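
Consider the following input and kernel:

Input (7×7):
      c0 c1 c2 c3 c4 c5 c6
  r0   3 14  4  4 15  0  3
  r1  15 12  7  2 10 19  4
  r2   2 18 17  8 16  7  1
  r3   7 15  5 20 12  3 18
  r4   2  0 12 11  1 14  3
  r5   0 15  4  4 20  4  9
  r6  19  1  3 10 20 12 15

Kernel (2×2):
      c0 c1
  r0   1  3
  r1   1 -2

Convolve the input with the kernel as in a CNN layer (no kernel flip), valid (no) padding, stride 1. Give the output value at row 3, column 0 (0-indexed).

The receptive field on the input at this output position is [7 15 / 2 0]. Elementwise product with the kernel and sum: 7·1 + 15·3 + 2·1 + 0·-2.

54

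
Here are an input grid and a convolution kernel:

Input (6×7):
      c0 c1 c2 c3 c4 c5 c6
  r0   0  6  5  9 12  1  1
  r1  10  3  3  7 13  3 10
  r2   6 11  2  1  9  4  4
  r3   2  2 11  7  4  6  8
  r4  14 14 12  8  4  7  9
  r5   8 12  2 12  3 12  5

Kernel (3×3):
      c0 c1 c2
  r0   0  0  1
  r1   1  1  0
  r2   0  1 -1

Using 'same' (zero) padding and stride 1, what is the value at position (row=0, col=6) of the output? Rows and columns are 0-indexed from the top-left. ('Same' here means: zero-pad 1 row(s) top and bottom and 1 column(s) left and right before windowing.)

The receptive field on the zero-padded input at this output position is [0 0 0 / 1 1 0 / 3 10 0]. Elementwise product with the kernel and sum: 0·1 + 1·1 + 1·1 + 10·1 + 0·-1.

12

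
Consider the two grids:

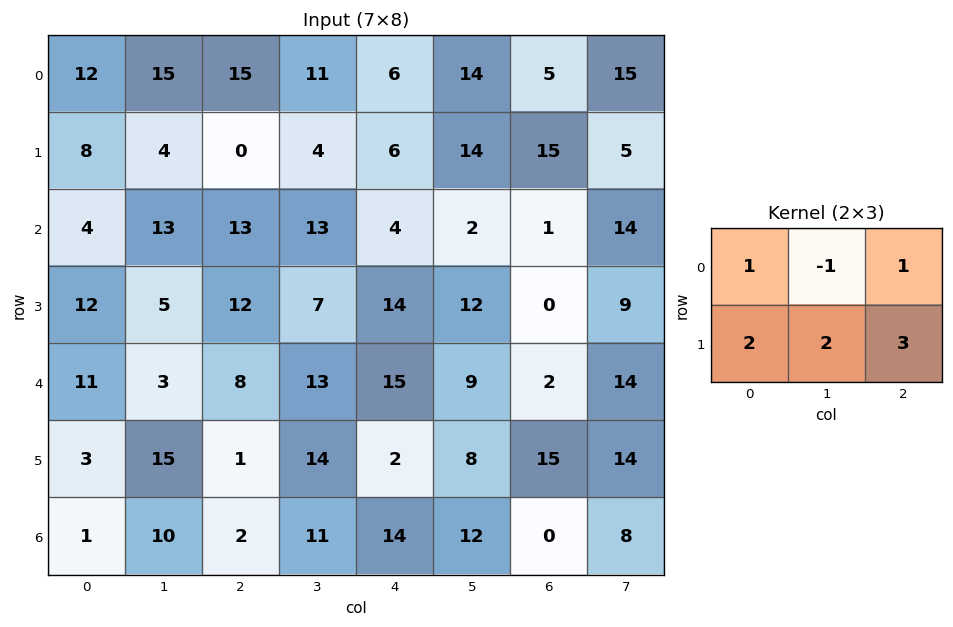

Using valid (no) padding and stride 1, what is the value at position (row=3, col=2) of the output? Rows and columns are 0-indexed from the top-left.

The receptive field on the input at this output position is [12 7 14 / 8 13 15]. Elementwise product with the kernel and sum: 12·1 + 7·-1 + 14·1 + 8·2 + 13·2 + 15·3.

106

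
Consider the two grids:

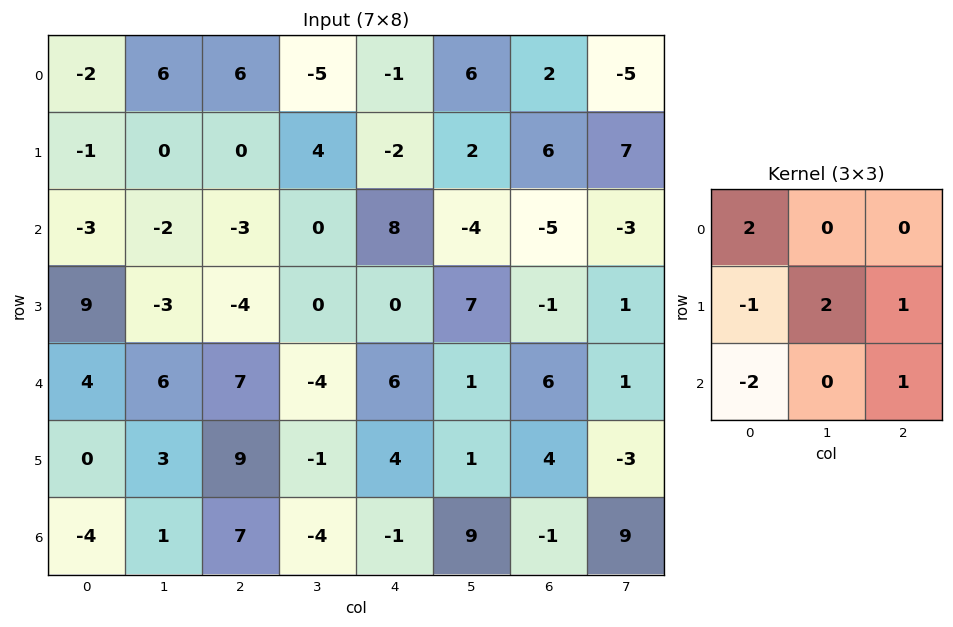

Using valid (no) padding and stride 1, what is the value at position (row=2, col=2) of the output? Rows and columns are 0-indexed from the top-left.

The receptive field on the input at this output position is [-3 0 8 / -4 0 0 / 7 -4 6]. Elementwise product with the kernel and sum: -3·2 + -4·-1 + 0·2 + 0·1 + 7·-2 + 6·1.

-10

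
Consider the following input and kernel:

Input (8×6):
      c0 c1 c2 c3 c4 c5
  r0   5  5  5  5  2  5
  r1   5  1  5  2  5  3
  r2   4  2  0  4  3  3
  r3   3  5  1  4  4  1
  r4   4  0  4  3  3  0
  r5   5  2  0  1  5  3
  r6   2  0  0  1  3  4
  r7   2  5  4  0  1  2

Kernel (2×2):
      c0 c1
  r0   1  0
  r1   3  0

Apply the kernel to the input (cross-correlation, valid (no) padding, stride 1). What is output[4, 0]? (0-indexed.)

19

The receptive field on the input at this output position is [4 0 / 5 2]. Elementwise product with the kernel and sum: 4·1 + 5·3.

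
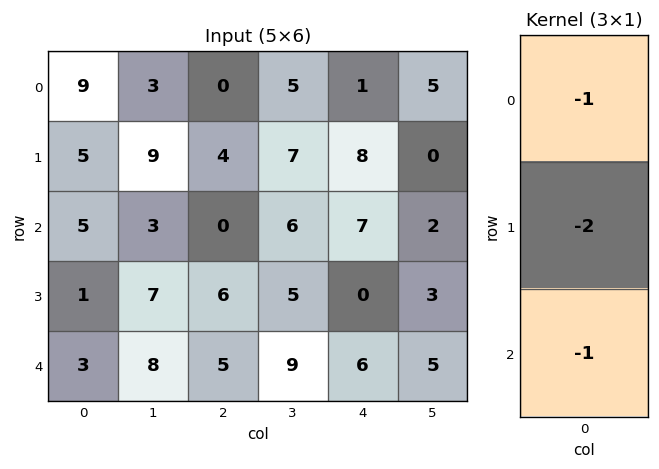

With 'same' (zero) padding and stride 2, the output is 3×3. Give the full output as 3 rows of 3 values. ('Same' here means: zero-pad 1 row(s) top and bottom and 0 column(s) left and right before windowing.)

Output[0,0]: The receptive field on the zero-padded input at this output position is [0 / 9 / 5]. Elementwise product with the kernel and sum: 0·-1 + 9·-2 + 5·-1.

-23 -4 -10
-16 -10 -22
-7 -16 -12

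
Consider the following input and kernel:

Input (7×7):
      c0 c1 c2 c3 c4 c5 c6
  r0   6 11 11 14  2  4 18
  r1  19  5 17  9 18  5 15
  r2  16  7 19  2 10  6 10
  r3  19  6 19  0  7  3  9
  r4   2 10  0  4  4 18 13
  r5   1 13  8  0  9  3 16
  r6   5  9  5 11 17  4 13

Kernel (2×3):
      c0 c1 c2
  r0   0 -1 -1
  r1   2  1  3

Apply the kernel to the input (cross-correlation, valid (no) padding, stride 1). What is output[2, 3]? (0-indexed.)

The receptive field on the input at this output position is [2 10 6 / 0 7 3]. Elementwise product with the kernel and sum: 10·-1 + 6·-1 + 0·2 + 7·1 + 3·3.

0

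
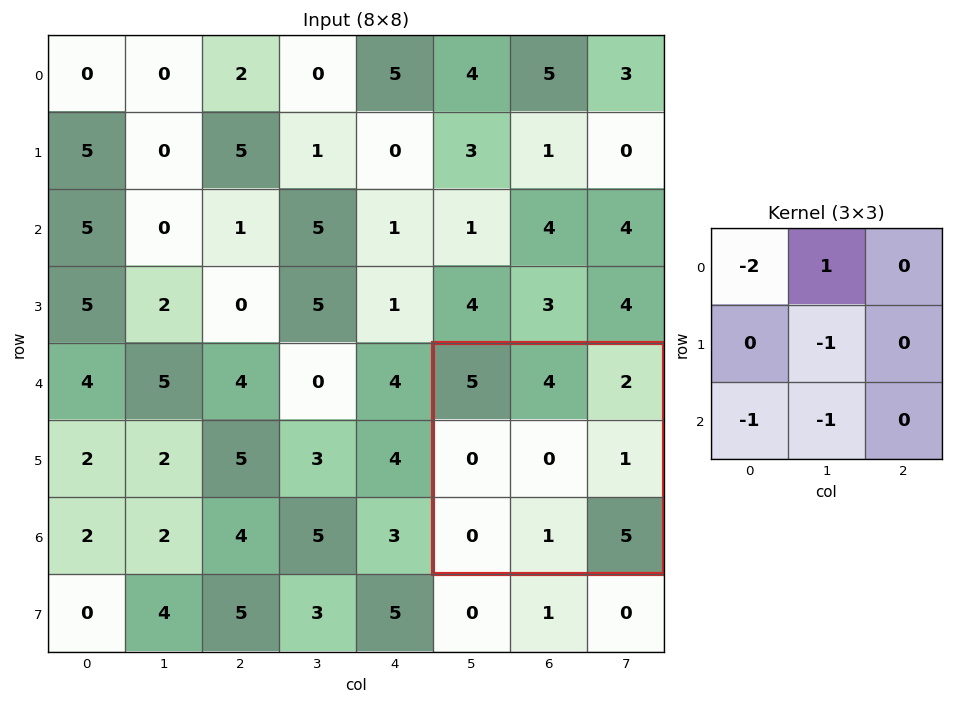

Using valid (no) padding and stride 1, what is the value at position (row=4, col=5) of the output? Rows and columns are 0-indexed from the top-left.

-7

The receptive field on the input at this output position is [5 4 2 / 0 0 1 / 0 1 5]. Elementwise product with the kernel and sum: 5·-2 + 4·1 + 0·-1 + 0·-1 + 1·-1.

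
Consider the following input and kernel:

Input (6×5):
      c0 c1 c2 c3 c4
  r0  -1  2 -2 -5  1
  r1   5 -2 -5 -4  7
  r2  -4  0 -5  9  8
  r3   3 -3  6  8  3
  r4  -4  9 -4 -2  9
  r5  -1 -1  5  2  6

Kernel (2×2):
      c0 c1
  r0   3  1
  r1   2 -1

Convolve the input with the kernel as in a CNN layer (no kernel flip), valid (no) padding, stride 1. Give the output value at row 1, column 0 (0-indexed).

The receptive field on the input at this output position is [5 -2 / -4 0]. Elementwise product with the kernel and sum: 5·3 + -2·1 + -4·2 + 0·-1.

5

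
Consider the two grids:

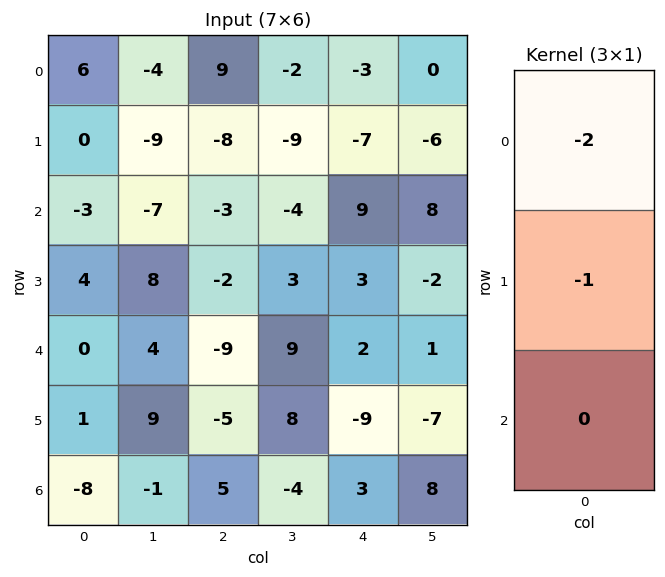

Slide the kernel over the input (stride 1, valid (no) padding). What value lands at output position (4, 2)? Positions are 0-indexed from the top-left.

23

The receptive field on the input at this output position is [-9 / -5 / 5]. Elementwise product with the kernel and sum: -9·-2 + -5·-1.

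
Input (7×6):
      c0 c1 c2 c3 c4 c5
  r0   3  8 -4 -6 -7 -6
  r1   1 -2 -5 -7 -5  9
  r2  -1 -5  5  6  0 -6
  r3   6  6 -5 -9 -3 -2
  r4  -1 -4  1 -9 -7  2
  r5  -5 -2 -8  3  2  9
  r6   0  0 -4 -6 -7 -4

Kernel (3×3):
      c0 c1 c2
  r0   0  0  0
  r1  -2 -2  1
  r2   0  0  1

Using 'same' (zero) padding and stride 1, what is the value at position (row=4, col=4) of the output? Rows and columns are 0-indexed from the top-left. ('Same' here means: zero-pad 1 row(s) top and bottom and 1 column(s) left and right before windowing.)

The receptive field on the zero-padded input at this output position is [-9 -3 -2 / -9 -7 2 / 3 2 9]. Elementwise product with the kernel and sum: -9·-2 + -7·-2 + 2·1 + 9·1.

43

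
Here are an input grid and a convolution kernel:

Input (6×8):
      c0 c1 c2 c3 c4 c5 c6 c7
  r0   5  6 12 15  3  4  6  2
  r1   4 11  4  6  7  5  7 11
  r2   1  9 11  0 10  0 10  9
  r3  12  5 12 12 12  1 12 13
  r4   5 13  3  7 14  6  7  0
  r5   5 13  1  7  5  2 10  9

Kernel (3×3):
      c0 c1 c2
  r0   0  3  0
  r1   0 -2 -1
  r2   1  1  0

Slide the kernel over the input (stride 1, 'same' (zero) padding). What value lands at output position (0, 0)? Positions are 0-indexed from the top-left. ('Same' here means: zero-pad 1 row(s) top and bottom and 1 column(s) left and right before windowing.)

-12

The receptive field on the zero-padded input at this output position is [0 0 0 / 0 5 6 / 0 4 11]. Elementwise product with the kernel and sum: 0·3 + 5·-2 + 6·-1 + 0·1 + 4·1.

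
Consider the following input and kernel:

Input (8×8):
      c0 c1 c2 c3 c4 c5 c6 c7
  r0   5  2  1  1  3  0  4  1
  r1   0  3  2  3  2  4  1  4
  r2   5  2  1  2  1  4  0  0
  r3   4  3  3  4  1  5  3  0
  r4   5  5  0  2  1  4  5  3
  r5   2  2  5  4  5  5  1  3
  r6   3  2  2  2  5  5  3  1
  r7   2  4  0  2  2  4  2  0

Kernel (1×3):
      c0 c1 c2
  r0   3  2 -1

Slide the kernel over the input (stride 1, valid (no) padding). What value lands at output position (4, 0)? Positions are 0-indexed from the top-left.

25

The receptive field on the input at this output position is [5 5 0]. Elementwise product with the kernel and sum: 5·3 + 5·2 + 0·-1.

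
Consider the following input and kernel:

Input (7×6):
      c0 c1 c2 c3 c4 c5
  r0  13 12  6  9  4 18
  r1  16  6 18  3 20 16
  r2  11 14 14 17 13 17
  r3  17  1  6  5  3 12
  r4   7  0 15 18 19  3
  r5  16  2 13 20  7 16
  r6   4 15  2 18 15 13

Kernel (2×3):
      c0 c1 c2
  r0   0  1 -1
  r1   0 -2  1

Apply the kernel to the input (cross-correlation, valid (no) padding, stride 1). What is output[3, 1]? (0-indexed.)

The receptive field on the input at this output position is [1 6 5 / 0 15 18]. Elementwise product with the kernel and sum: 6·1 + 5·-1 + 15·-2 + 18·1.

-11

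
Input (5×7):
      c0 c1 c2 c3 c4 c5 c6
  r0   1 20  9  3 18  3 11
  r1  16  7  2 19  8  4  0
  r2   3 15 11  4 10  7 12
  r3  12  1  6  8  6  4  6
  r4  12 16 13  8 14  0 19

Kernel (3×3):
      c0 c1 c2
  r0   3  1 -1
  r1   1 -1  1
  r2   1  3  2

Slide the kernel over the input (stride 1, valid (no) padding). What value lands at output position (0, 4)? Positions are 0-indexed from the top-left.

105

The receptive field on the input at this output position is [18 3 11 / 8 4 0 / 10 7 12]. Elementwise product with the kernel and sum: 18·3 + 3·1 + 11·-1 + 8·1 + 4·-1 + 0·1 + 10·1 + 7·3 + 12·2.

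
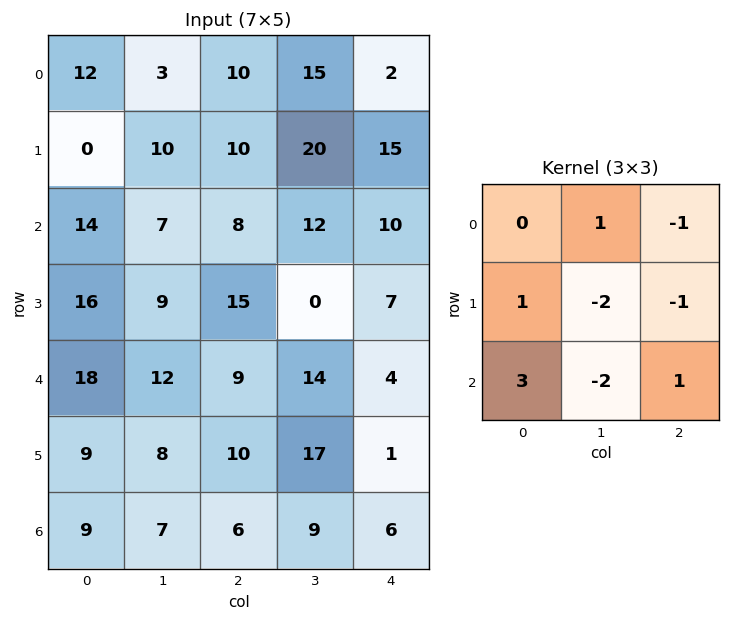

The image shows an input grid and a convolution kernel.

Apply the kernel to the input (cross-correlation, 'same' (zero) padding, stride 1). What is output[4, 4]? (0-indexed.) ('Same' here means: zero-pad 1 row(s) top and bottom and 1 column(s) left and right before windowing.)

The receptive field on the zero-padded input at this output position is [0 7 0 / 14 4 0 / 17 1 0]. Elementwise product with the kernel and sum: 7·1 + 0·-1 + 14·1 + 4·-2 + 0·-1 + 17·3 + 1·-2 + 0·1.

62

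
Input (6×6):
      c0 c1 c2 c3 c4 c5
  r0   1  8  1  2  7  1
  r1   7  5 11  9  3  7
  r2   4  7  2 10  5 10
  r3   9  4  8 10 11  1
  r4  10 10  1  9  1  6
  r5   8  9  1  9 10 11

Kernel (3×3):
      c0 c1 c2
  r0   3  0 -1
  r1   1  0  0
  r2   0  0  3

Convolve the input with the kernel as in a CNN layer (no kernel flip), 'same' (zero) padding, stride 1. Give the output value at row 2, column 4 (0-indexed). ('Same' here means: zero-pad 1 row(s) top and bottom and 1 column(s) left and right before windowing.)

The receptive field on the zero-padded input at this output position is [9 3 7 / 10 5 10 / 10 11 1]. Elementwise product with the kernel and sum: 9·3 + 7·-1 + 10·1 + 1·3.

33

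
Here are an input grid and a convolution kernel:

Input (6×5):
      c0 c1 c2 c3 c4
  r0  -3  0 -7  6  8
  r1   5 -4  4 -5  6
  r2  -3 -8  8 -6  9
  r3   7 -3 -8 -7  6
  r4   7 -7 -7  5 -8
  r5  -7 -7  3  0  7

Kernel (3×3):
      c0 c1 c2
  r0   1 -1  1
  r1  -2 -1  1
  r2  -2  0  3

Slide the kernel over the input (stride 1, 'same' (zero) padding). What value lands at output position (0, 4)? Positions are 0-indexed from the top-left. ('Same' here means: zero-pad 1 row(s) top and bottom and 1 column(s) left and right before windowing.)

The receptive field on the zero-padded input at this output position is [0 0 0 / 6 8 0 / -5 6 0]. Elementwise product with the kernel and sum: 0·1 + 0·-1 + 0·1 + 6·-2 + 8·-1 + 0·1 + -5·-2 + 0·3.

-10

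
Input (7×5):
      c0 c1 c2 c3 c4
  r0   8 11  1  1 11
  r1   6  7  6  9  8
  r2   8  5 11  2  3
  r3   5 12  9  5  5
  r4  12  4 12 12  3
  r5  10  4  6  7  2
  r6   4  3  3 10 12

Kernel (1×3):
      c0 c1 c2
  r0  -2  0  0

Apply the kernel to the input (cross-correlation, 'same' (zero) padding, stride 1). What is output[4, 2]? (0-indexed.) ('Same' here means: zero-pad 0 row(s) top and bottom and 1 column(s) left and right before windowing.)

The receptive field on the zero-padded input at this output position is [4 12 12]. Elementwise product with the kernel and sum: 4·-2.

-8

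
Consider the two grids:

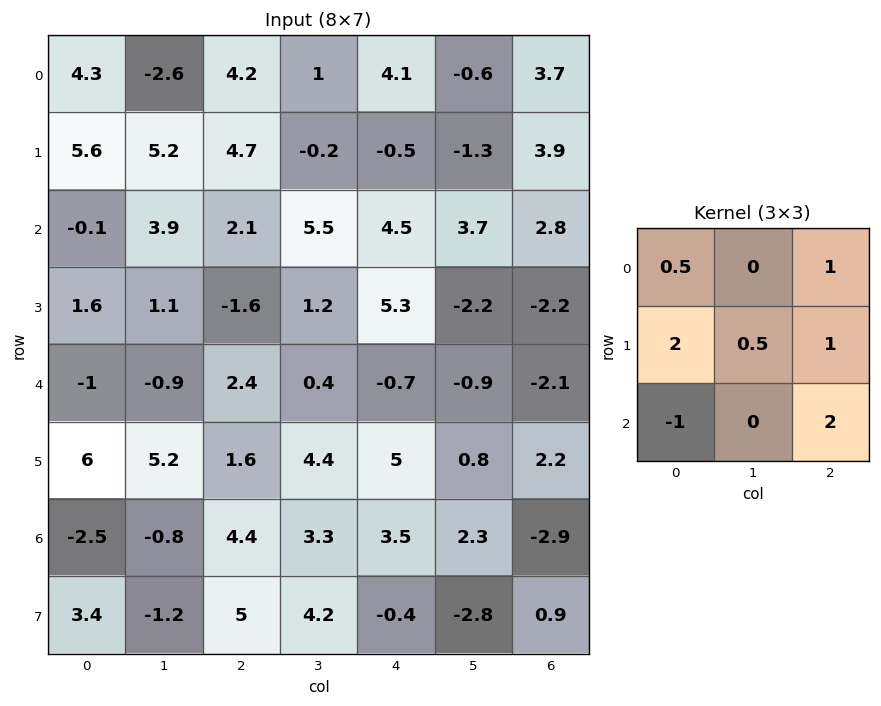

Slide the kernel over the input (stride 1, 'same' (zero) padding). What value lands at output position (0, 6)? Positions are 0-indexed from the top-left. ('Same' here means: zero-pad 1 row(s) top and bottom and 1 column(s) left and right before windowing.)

The receptive field on the zero-padded input at this output position is [0 0 0 / -0.6 3.7 0 / -1.3 3.9 0]. Elementwise product with the kernel and sum: 0·0.5 + 0·1 + -0.6·2 + 3.7·0.5 + 0·1 + -1.3·-1 + 0·2.

1.95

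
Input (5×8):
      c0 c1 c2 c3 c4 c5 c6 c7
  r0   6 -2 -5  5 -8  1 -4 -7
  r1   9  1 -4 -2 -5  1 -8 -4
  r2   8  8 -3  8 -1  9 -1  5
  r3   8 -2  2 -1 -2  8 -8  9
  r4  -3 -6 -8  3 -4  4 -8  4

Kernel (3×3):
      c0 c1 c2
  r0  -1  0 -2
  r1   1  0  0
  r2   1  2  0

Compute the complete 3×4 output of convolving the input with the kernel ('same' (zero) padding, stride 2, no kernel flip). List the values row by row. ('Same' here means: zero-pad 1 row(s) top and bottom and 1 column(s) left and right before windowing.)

18 -9 -7 -14
14 13 3 8
4 -2 -12 -22

Output[0,0]: The receptive field on the zero-padded input at this output position is [0 0 0 / 0 6 -2 / 0 9 1]. Elementwise product with the kernel and sum: 0·-1 + 0·-2 + 0·1 + 0·1 + 9·2.
Output[0,1]: The receptive field on the zero-padded input at this output position is [0 0 0 / -2 -5 5 / 1 -4 -2]. Elementwise product with the kernel and sum: 0·-1 + 0·-2 + -2·1 + 1·1 + -4·2.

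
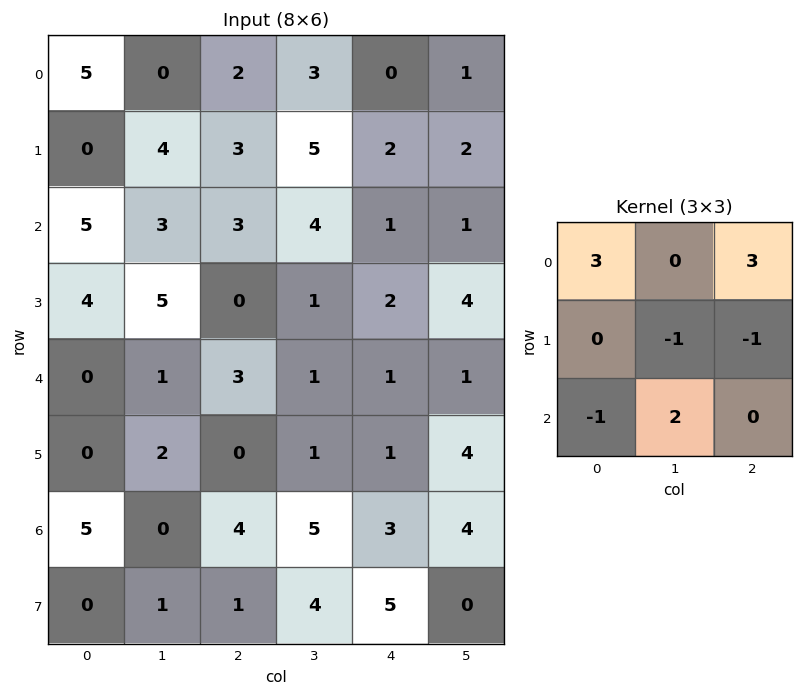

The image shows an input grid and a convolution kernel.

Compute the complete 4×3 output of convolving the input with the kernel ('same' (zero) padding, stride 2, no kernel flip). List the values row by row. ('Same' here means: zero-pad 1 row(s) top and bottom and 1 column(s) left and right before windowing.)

-5 -3 -2
12 15 22
14 12 14
1 1 14

Output[0,0]: The receptive field on the zero-padded input at this output position is [0 0 0 / 0 5 0 / 0 0 4]. Elementwise product with the kernel and sum: 0·3 + 0·3 + 5·-1 + 0·-1 + 0·-1 + 0·2.
Output[0,1]: The receptive field on the zero-padded input at this output position is [0 0 0 / 0 2 3 / 4 3 5]. Elementwise product with the kernel and sum: 0·3 + 0·3 + 2·-1 + 3·-1 + 4·-1 + 3·2.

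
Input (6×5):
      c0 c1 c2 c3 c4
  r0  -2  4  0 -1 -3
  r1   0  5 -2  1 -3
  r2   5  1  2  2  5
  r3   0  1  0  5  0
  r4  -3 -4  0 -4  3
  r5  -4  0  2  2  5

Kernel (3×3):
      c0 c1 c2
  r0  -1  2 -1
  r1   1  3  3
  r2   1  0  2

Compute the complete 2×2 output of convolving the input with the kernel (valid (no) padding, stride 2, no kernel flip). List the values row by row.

Output[0,0]: The receptive field on the input at this output position is [-2 4 0 / 0 5 -2 / 5 1 2]. Elementwise product with the kernel and sum: -2·-1 + 4·2 + 0·-1 + 0·1 + 5·3 + -2·3 + 5·1 + 2·2.

28 5
-5 18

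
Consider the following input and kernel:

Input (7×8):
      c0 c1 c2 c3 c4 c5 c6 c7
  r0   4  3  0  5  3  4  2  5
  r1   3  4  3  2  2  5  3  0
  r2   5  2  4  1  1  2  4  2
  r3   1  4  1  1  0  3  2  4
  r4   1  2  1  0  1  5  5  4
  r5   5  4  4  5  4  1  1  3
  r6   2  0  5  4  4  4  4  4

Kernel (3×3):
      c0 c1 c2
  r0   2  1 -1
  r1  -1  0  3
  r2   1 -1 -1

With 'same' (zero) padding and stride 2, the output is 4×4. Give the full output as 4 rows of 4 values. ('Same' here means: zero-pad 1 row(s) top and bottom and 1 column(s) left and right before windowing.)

2 11 2 13
0 12 4 14
-6 1 14 8
1 19 21 8

Output[0,0]: The receptive field on the zero-padded input at this output position is [0 0 0 / 0 4 3 / 0 3 4]. Elementwise product with the kernel and sum: 0·2 + 0·1 + 0·-1 + 0·-1 + 3·3 + 0·1 + 3·-1 + 4·-1.
Output[0,1]: The receptive field on the zero-padded input at this output position is [0 0 0 / 3 0 5 / 4 3 2]. Elementwise product with the kernel and sum: 0·2 + 0·1 + 0·-1 + 3·-1 + 5·3 + 4·1 + 3·-1 + 2·-1.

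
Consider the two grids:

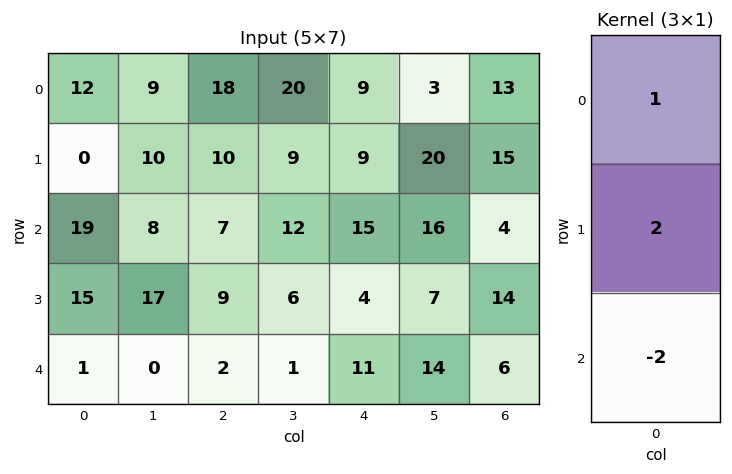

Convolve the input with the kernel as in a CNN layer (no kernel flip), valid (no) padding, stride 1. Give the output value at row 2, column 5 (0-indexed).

The receptive field on the input at this output position is [16 / 7 / 14]. Elementwise product with the kernel and sum: 16·1 + 7·2 + 14·-2.

2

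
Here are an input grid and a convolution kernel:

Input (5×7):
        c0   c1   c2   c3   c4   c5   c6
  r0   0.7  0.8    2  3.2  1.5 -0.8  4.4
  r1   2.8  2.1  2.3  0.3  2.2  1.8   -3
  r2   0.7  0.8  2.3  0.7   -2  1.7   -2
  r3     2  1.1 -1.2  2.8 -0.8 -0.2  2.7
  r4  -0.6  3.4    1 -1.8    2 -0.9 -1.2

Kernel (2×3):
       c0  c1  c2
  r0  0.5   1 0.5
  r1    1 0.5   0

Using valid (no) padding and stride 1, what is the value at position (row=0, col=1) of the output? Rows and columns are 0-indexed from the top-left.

The receptive field on the input at this output position is [0.8 2 3.2 / 2.1 2.3 0.3]. Elementwise product with the kernel and sum: 0.8·0.5 + 2·1 + 3.2·0.5 + 2.1·1 + 2.3·0.5.

7.25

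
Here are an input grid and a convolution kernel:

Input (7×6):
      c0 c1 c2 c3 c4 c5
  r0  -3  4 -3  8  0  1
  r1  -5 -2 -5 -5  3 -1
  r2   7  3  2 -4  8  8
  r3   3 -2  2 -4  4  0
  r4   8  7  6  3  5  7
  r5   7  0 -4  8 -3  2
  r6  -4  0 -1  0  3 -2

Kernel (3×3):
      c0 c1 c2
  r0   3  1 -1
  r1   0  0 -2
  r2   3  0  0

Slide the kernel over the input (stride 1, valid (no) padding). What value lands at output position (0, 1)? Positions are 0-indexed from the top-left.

20

The receptive field on the input at this output position is [4 -3 8 / -2 -5 -5 / 3 2 -4]. Elementwise product with the kernel and sum: 4·3 + -3·1 + 8·-1 + -5·-2 + 3·3.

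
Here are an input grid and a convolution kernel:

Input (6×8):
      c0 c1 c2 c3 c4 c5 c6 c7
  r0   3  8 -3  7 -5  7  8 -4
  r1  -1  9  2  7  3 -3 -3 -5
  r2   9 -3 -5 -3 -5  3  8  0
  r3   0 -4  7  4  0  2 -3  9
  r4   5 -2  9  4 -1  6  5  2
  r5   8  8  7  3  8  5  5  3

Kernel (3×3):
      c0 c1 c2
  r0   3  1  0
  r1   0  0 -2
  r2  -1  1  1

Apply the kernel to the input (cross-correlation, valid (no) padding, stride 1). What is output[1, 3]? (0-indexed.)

16

The receptive field on the input at this output position is [7 3 -3 / -3 -5 3 / 4 0 2]. Elementwise product with the kernel and sum: 7·3 + 3·1 + 3·-2 + 4·-1 + 0·1 + 2·1.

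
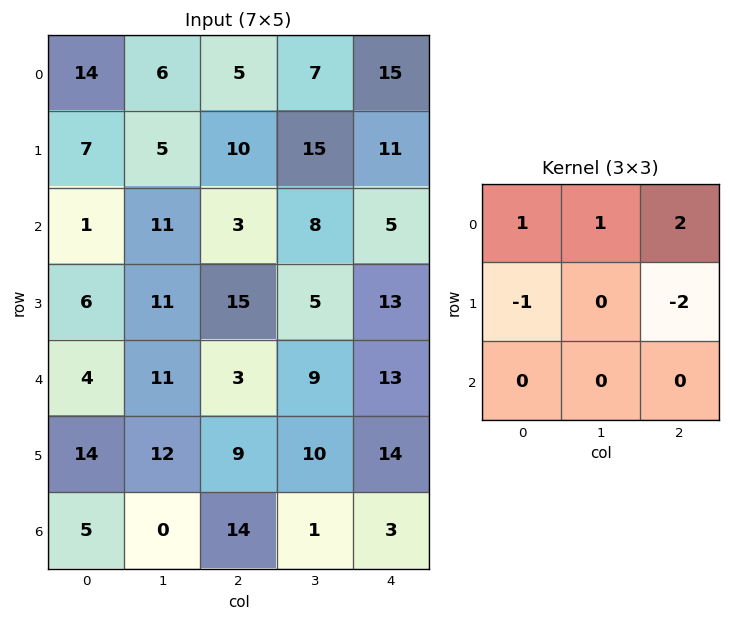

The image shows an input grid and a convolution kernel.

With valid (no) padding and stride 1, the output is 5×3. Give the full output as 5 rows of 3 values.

3 -10 10
25 18 34
-18 9 -20
37 7 17
-11 0 1

Output[0,0]: The receptive field on the input at this output position is [14 6 5 / 7 5 10 / 1 11 3]. Elementwise product with the kernel and sum: 14·1 + 6·1 + 5·2 + 7·-1 + 10·-2.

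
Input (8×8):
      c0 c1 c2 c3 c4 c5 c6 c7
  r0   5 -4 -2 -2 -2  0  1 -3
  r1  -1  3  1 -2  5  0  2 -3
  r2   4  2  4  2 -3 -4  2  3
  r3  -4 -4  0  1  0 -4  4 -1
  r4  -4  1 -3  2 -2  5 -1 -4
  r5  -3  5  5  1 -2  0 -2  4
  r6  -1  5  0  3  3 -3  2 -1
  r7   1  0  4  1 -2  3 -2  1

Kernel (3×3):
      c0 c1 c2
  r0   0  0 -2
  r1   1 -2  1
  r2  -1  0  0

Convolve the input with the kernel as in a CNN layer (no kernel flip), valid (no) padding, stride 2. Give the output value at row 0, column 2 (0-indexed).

8

The receptive field on the input at this output position is [-2 0 1 / 5 0 2 / -3 -4 2]. Elementwise product with the kernel and sum: 1·-2 + 5·1 + 0·-2 + 2·1 + -3·-1.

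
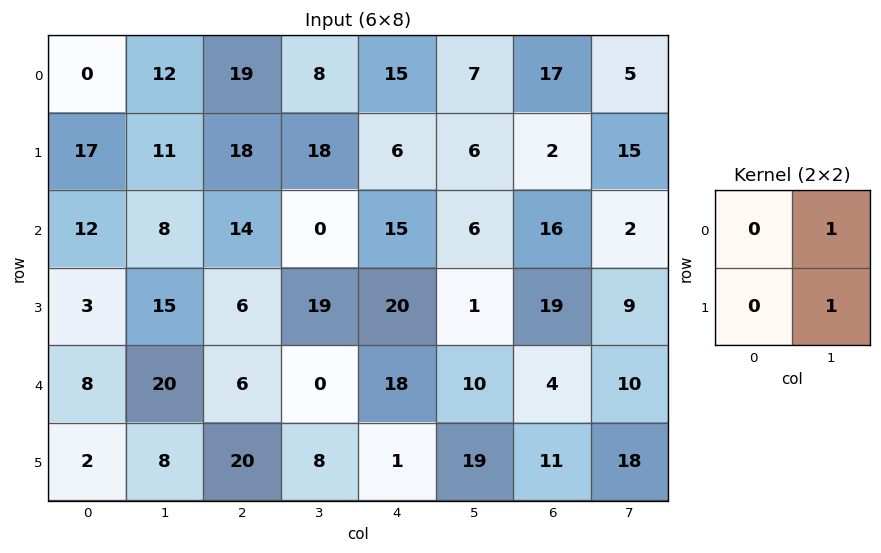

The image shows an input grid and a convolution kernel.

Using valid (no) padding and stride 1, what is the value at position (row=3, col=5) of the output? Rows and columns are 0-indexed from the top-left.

23

The receptive field on the input at this output position is [1 19 / 10 4]. Elementwise product with the kernel and sum: 19·1 + 4·1.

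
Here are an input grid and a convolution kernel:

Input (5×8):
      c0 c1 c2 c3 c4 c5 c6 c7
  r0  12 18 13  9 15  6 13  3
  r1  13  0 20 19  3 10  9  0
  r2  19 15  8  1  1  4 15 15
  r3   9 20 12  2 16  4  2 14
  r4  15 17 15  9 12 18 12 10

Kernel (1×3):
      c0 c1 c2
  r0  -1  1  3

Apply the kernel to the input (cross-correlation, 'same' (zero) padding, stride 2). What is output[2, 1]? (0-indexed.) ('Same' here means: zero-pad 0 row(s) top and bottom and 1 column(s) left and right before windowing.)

The receptive field on the zero-padded input at this output position is [17 15 9]. Elementwise product with the kernel and sum: 17·-1 + 15·1 + 9·3.

25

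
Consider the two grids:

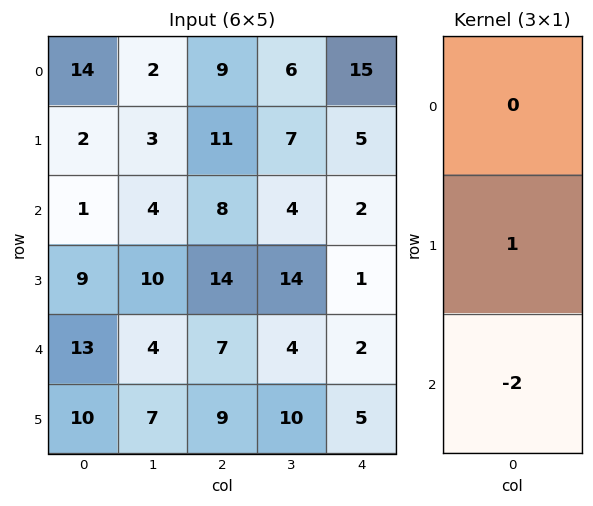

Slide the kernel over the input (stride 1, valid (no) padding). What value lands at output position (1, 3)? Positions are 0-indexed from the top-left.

The receptive field on the input at this output position is [7 / 4 / 14]. Elementwise product with the kernel and sum: 4·1 + 14·-2.

-24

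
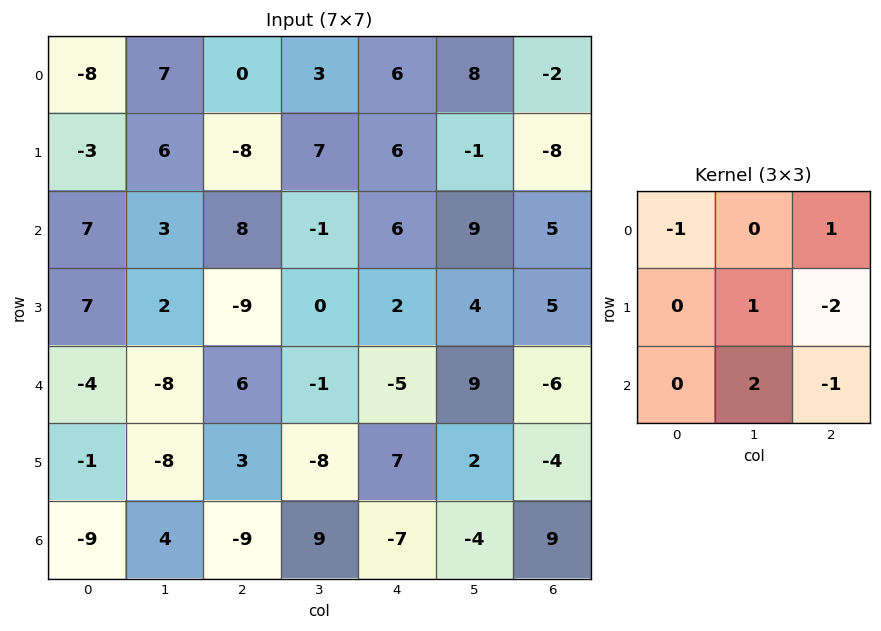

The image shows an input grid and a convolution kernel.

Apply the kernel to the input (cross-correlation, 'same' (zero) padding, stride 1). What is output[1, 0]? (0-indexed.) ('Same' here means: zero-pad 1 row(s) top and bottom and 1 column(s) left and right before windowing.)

3

The receptive field on the zero-padded input at this output position is [0 -8 7 / 0 -3 6 / 0 7 3]. Elementwise product with the kernel and sum: 0·-1 + 7·1 + -3·1 + 6·-2 + 7·2 + 3·-1.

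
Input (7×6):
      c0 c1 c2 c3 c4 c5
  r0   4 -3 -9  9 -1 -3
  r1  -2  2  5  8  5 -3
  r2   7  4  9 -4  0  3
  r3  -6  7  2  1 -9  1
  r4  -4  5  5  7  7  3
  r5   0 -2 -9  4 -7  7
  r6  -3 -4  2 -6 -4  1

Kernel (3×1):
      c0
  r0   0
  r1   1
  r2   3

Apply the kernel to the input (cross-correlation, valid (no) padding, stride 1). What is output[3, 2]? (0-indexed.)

The receptive field on the input at this output position is [2 / 5 / -9]. Elementwise product with the kernel and sum: 5·1 + -9·3.

-22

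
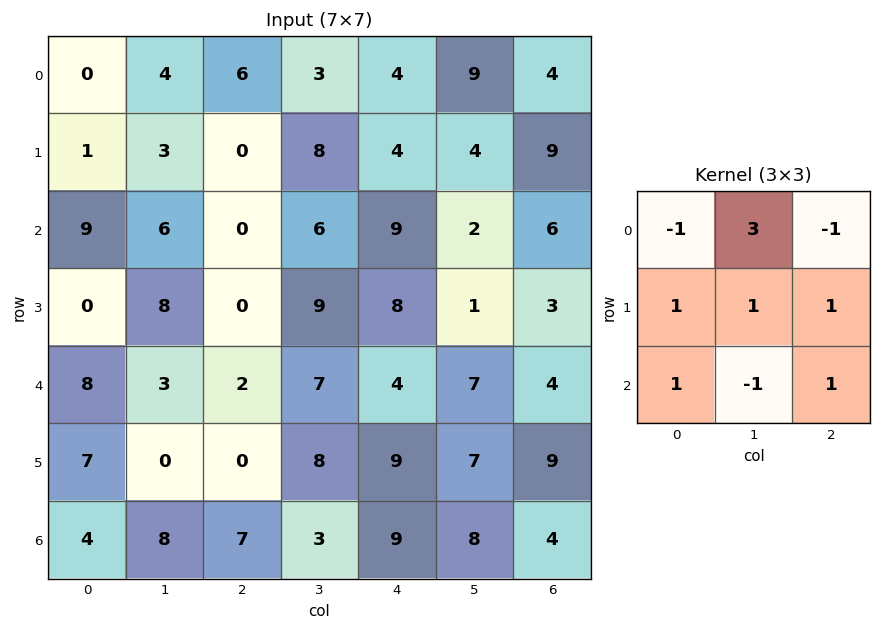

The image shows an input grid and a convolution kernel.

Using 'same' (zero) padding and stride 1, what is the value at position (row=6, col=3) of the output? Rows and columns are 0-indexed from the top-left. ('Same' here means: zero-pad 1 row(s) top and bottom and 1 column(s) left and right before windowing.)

34

The receptive field on the zero-padded input at this output position is [0 8 9 / 7 3 9 / 0 0 0]. Elementwise product with the kernel and sum: 0·-1 + 8·3 + 9·-1 + 7·1 + 3·1 + 9·1 + 0·1 + 0·-1 + 0·1.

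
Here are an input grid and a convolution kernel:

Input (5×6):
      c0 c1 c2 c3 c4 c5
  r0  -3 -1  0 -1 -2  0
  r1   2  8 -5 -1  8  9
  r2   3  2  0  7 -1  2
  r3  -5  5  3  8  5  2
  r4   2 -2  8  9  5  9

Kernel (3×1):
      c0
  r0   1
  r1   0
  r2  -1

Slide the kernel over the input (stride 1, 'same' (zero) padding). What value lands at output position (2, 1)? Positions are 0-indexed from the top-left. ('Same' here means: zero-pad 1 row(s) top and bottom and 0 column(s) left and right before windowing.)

3

The receptive field on the zero-padded input at this output position is [8 / 2 / 5]. Elementwise product with the kernel and sum: 8·1 + 5·-1.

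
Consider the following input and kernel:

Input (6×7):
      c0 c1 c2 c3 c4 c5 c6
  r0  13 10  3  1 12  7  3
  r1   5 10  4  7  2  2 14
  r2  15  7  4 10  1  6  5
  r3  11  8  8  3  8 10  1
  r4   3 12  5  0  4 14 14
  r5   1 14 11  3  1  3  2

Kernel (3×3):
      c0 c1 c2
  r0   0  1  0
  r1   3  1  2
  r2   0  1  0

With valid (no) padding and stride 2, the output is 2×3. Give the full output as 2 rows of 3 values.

50 34 49
76 53 56

Output[0,0]: The receptive field on the input at this output position is [13 10 3 / 5 10 4 / 15 7 4]. Elementwise product with the kernel and sum: 10·1 + 5·3 + 10·1 + 4·2 + 7·1.
Output[0,1]: The receptive field on the input at this output position is [3 1 12 / 4 7 2 / 4 10 1]. Elementwise product with the kernel and sum: 1·1 + 4·3 + 7·1 + 2·2 + 10·1.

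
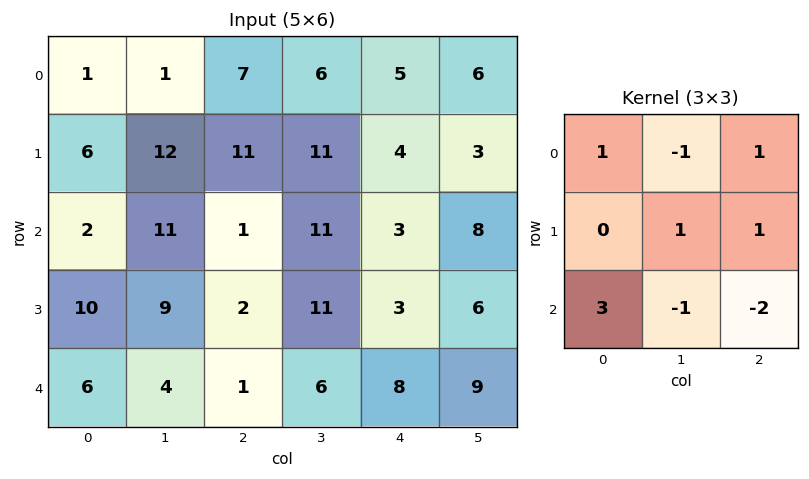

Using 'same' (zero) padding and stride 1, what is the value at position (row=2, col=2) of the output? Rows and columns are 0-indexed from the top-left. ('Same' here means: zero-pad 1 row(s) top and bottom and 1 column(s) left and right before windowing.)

The receptive field on the zero-padded input at this output position is [12 11 11 / 11 1 11 / 9 2 11]. Elementwise product with the kernel and sum: 12·1 + 11·-1 + 11·1 + 1·1 + 11·1 + 9·3 + 2·-1 + 11·-2.

27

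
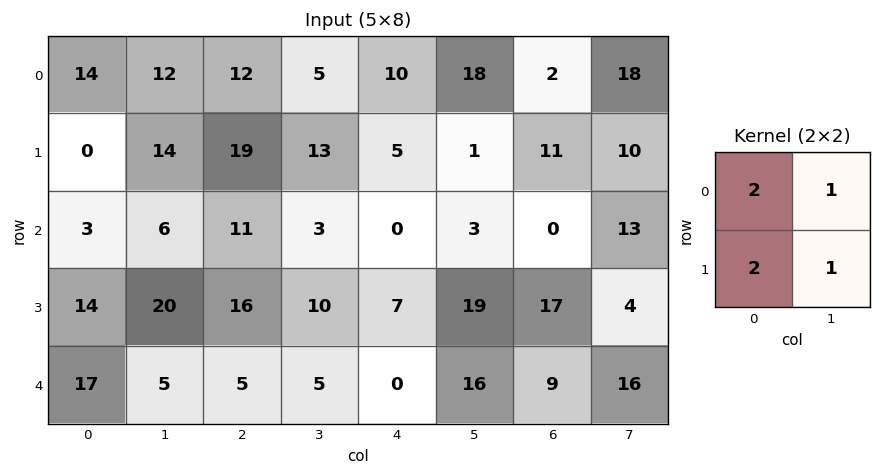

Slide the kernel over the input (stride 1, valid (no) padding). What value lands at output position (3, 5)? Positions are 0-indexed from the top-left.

The receptive field on the input at this output position is [19 17 / 16 9]. Elementwise product with the kernel and sum: 19·2 + 17·1 + 16·2 + 9·1.

96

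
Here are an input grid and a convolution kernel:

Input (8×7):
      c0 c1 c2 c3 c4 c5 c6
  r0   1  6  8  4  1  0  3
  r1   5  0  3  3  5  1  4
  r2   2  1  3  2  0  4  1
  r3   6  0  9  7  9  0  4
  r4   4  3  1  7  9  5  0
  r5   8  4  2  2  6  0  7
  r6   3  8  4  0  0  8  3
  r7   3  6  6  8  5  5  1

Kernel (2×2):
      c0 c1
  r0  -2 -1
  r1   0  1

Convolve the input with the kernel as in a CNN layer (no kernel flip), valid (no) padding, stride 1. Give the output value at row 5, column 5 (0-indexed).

-4

The receptive field on the input at this output position is [0 7 / 8 3]. Elementwise product with the kernel and sum: 0·-2 + 7·-1 + 3·1.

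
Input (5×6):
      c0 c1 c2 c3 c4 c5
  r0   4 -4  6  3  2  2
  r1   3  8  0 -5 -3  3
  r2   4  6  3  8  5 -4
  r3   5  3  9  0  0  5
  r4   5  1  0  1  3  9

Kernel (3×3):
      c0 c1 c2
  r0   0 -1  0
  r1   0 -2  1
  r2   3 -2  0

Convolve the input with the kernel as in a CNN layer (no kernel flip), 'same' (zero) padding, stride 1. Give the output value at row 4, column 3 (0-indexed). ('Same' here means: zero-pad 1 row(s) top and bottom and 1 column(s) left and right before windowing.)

The receptive field on the zero-padded input at this output position is [9 0 0 / 0 1 3 / 0 0 0]. Elementwise product with the kernel and sum: 0·-1 + 1·-2 + 3·1 + 0·3 + 0·-2.

1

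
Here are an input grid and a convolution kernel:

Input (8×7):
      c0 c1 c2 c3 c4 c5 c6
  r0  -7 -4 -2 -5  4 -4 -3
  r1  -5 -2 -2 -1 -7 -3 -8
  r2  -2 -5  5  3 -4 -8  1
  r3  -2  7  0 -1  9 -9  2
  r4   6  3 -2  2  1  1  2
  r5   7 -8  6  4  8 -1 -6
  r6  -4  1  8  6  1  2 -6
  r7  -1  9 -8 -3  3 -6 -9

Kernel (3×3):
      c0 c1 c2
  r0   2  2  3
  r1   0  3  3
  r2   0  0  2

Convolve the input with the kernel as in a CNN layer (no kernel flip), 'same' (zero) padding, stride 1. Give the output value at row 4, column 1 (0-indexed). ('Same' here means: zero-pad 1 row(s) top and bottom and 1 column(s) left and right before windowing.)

25

The receptive field on the zero-padded input at this output position is [-2 7 0 / 6 3 -2 / 7 -8 6]. Elementwise product with the kernel and sum: -2·2 + 7·2 + 0·3 + 3·3 + -2·3 + 6·2.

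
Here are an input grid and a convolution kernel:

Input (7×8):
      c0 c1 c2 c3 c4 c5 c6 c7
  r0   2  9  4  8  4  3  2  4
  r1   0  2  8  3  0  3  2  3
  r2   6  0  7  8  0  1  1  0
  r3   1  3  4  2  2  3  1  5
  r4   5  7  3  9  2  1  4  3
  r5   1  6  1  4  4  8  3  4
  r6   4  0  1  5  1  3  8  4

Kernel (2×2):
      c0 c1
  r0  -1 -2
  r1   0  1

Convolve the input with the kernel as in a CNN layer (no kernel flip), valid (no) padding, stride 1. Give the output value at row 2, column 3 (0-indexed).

-6

The receptive field on the input at this output position is [8 0 / 2 2]. Elementwise product with the kernel and sum: 8·-1 + 0·-2 + 2·1.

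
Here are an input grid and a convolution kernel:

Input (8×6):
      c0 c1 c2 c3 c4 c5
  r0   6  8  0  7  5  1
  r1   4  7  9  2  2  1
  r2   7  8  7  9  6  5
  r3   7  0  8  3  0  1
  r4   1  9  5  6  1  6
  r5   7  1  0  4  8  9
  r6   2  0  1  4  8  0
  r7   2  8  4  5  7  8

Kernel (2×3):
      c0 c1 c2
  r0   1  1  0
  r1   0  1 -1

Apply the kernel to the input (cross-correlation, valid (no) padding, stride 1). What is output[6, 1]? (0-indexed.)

0

The receptive field on the input at this output position is [0 1 4 / 8 4 5]. Elementwise product with the kernel and sum: 0·1 + 1·1 + 4·1 + 5·-1.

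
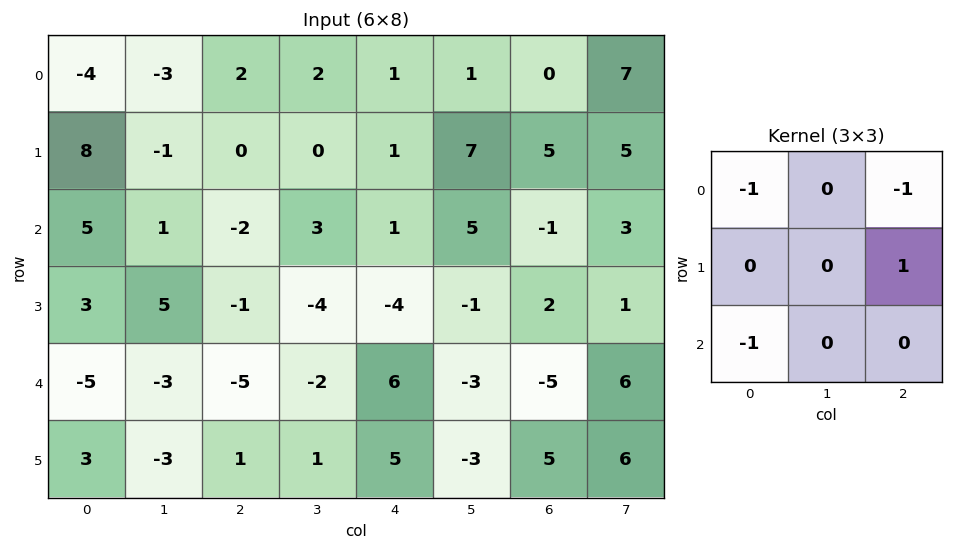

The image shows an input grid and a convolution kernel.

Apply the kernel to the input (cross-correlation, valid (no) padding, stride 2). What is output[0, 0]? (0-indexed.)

-3

The receptive field on the input at this output position is [-4 -3 2 / 8 -1 0 / 5 1 -2]. Elementwise product with the kernel and sum: -4·-1 + 2·-1 + 0·1 + 5·-1.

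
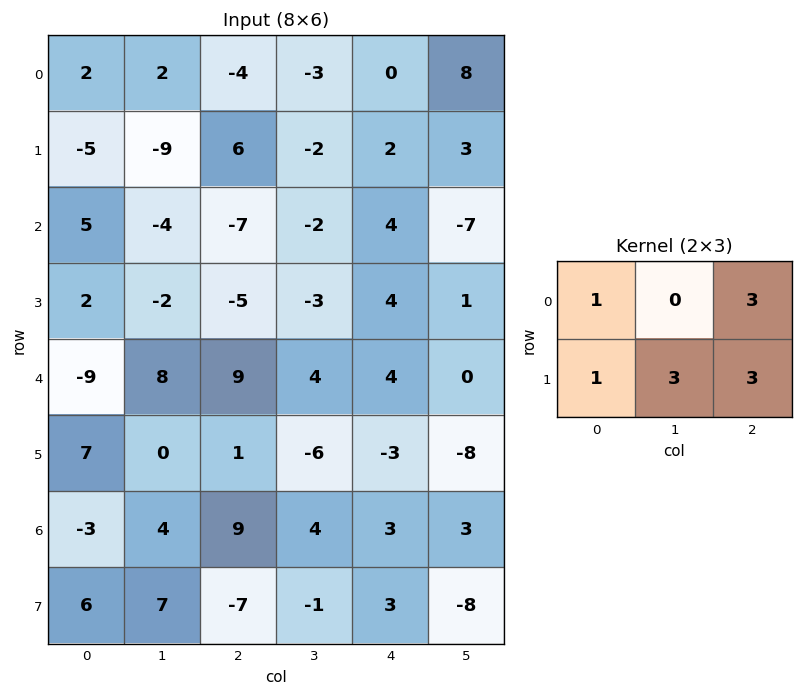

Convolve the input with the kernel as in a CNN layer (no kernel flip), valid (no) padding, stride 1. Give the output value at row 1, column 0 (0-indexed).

The receptive field on the input at this output position is [-5 -9 6 / 5 -4 -7]. Elementwise product with the kernel and sum: -5·1 + 6·3 + 5·1 + -4·3 + -7·3.

-15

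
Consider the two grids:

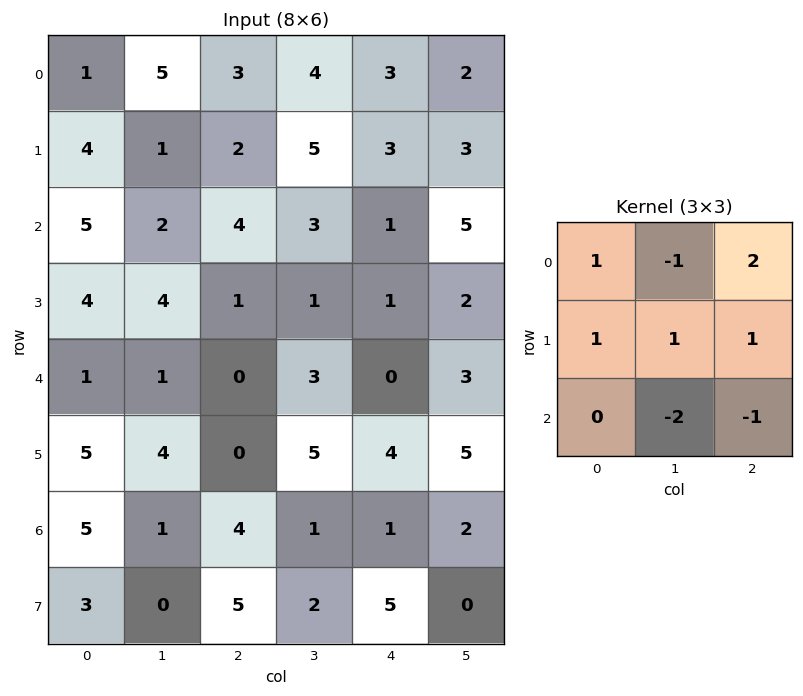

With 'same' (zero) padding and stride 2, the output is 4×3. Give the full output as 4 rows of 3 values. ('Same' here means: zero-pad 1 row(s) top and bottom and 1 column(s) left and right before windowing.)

-3 3 0
-7 15 13
-8 4 -3
3 8 5

Output[0,0]: The receptive field on the zero-padded input at this output position is [0 0 0 / 0 1 5 / 0 4 1]. Elementwise product with the kernel and sum: 0·1 + 0·-1 + 0·2 + 0·1 + 1·1 + 5·1 + 4·-2 + 1·-1.
Output[0,1]: The receptive field on the zero-padded input at this output position is [0 0 0 / 5 3 4 / 1 2 5]. Elementwise product with the kernel and sum: 0·1 + 0·-1 + 0·2 + 5·1 + 3·1 + 4·1 + 2·-2 + 5·-1.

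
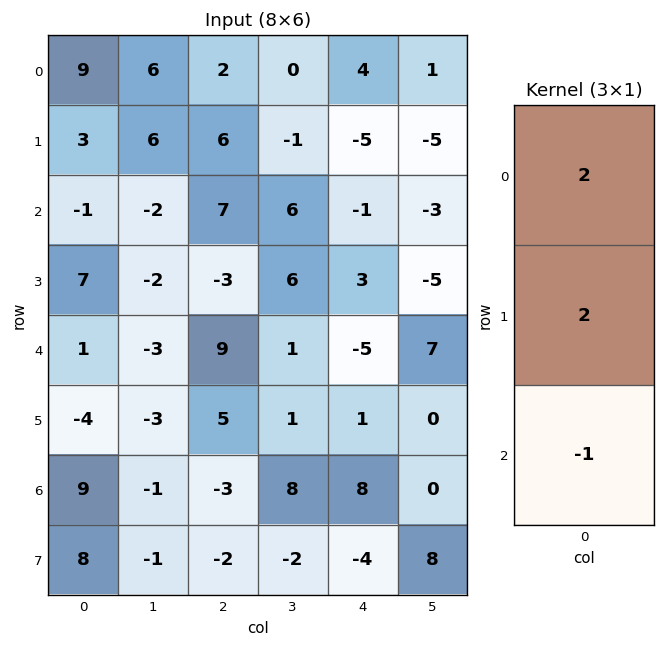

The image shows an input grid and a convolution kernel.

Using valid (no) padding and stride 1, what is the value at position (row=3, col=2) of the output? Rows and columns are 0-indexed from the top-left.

7

The receptive field on the input at this output position is [-3 / 9 / 5]. Elementwise product with the kernel and sum: -3·2 + 9·2 + 5·-1.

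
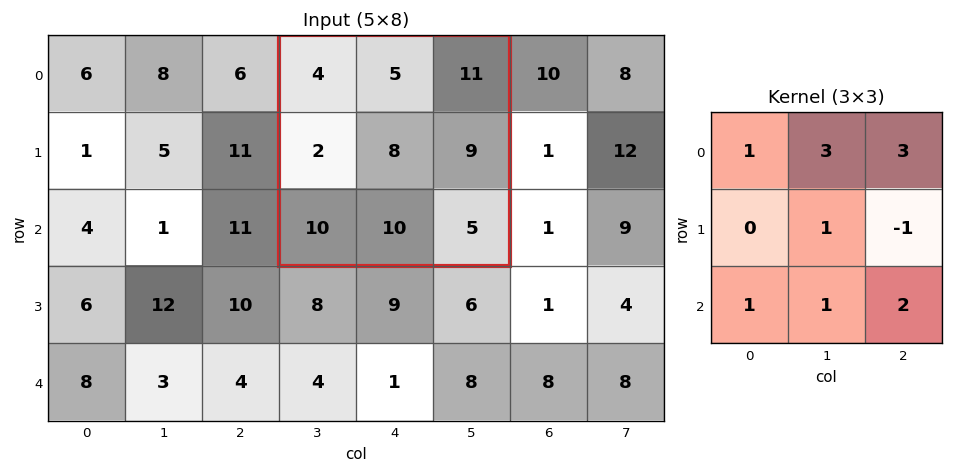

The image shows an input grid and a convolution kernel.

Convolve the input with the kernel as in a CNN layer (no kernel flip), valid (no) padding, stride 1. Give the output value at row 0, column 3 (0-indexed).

81

The receptive field on the input at this output position is [4 5 11 / 2 8 9 / 10 10 5]. Elementwise product with the kernel and sum: 4·1 + 5·3 + 11·3 + 8·1 + 9·-1 + 10·1 + 10·1 + 5·2.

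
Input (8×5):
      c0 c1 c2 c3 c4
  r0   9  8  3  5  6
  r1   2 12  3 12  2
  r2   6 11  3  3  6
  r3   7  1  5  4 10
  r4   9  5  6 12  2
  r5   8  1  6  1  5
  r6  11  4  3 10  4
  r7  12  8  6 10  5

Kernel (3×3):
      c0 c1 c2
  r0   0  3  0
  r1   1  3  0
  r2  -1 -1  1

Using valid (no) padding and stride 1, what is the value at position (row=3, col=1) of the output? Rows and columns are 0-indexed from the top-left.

The receptive field on the input at this output position is [1 5 4 / 5 6 12 / 1 6 1]. Elementwise product with the kernel and sum: 5·3 + 5·1 + 6·3 + 1·-1 + 6·-1 + 1·1.

32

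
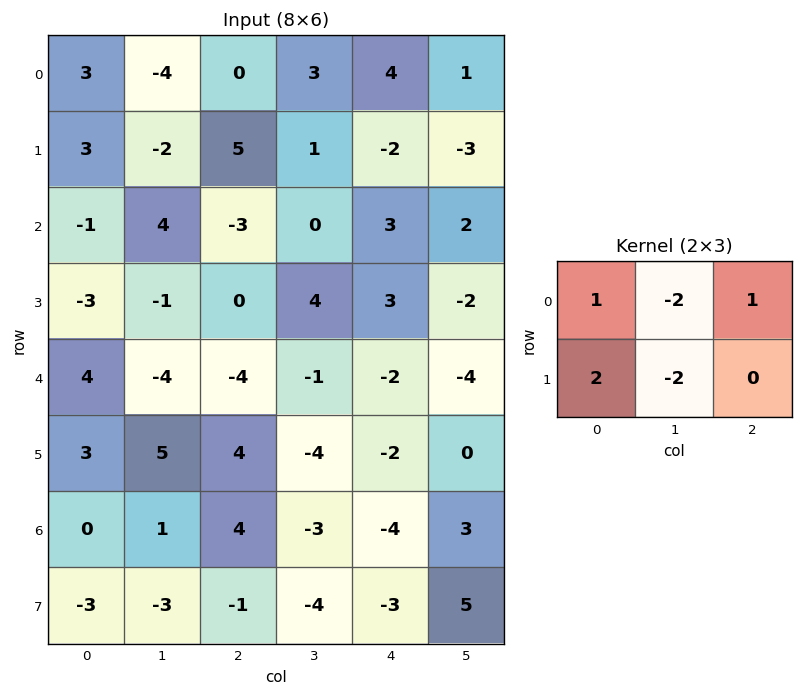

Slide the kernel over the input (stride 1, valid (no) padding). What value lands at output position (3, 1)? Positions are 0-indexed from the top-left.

The receptive field on the input at this output position is [-1 0 4 / -4 -4 -1]. Elementwise product with the kernel and sum: -1·1 + 0·-2 + 4·1 + -4·2 + -4·-2.

3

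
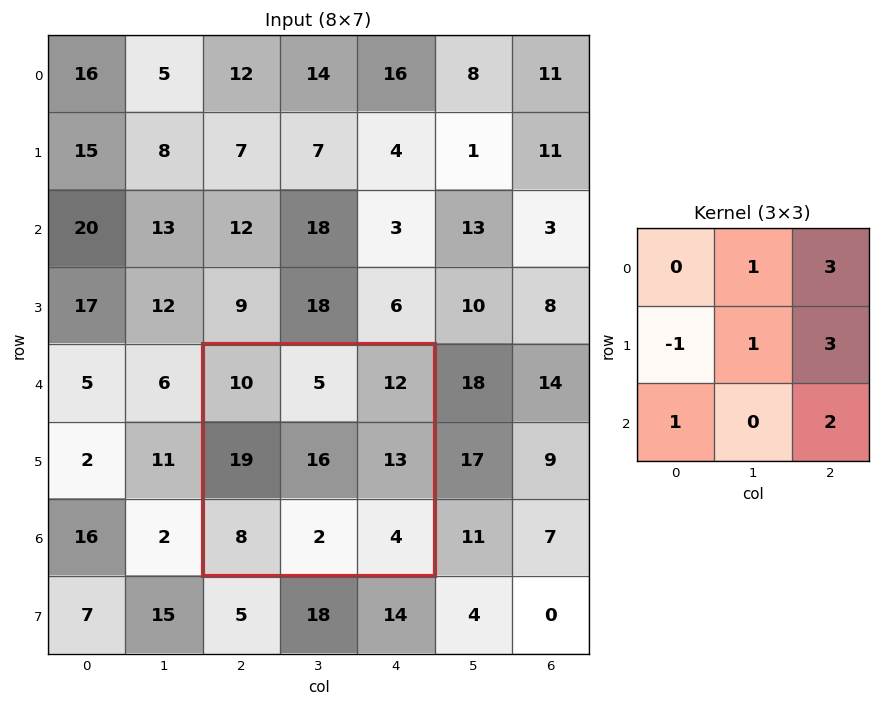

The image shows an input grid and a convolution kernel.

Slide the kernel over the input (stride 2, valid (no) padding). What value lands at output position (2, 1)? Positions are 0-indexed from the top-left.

93

The receptive field on the input at this output position is [10 5 12 / 19 16 13 / 8 2 4]. Elementwise product with the kernel and sum: 5·1 + 12·3 + 19·-1 + 16·1 + 13·3 + 8·1 + 4·2.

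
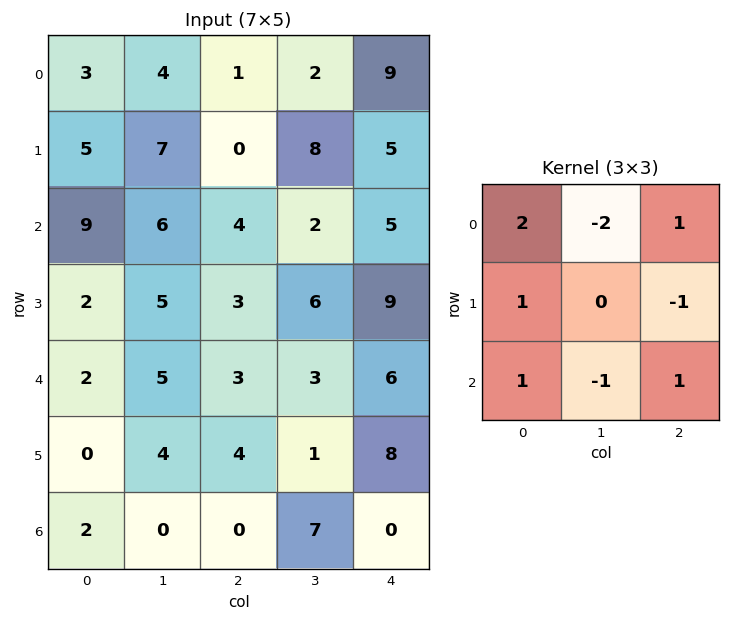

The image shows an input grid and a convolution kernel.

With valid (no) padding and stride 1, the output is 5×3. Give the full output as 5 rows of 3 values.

Output[0,0]: The receptive field on the input at this output position is [3 4 1 / 5 7 0 / 9 6 4]. Elementwise product with the kernel and sum: 3·2 + 4·-2 + 1·1 + 5·1 + 0·-1 + 9·1 + 6·-1 + 4·1.

11 11 9
1 34 -6
9 10 9
-4 13 11
-5 17 -5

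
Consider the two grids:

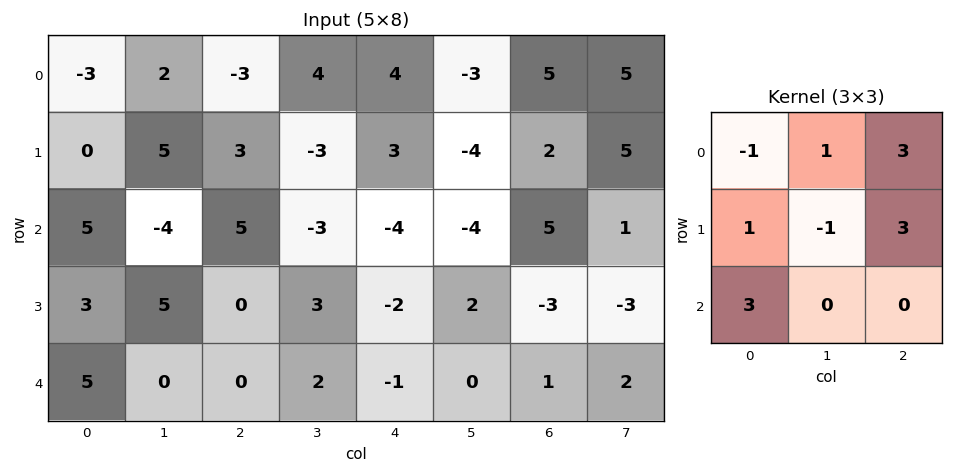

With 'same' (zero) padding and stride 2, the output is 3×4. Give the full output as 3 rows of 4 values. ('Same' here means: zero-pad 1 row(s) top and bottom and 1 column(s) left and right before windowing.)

9 32 -18 -5
-2 -14 -8 21
13 10 4 -9

Output[0,0]: The receptive field on the zero-padded input at this output position is [0 0 0 / 0 -3 2 / 0 0 5]. Elementwise product with the kernel and sum: 0·-1 + 0·1 + 0·3 + 0·1 + -3·-1 + 2·3 + 0·3.
Output[0,1]: The receptive field on the zero-padded input at this output position is [0 0 0 / 2 -3 4 / 5 3 -3]. Elementwise product with the kernel and sum: 0·-1 + 0·1 + 0·3 + 2·1 + -3·-1 + 4·3 + 5·3.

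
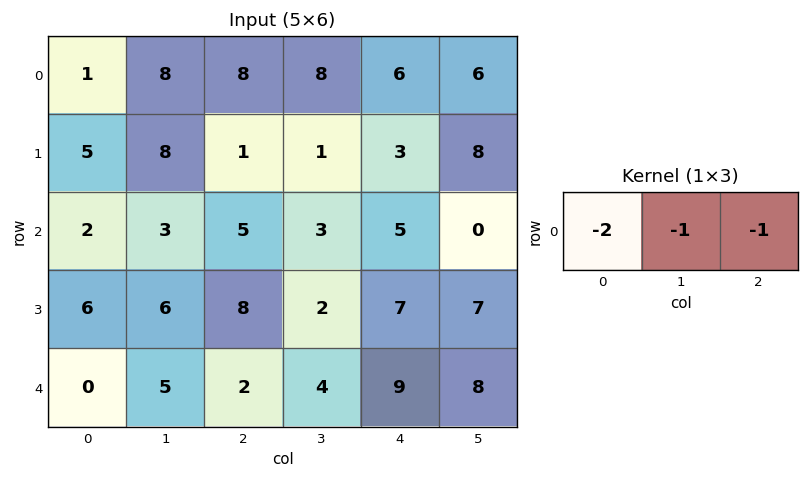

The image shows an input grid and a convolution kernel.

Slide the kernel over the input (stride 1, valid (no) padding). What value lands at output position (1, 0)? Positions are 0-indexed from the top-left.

-19

The receptive field on the input at this output position is [5 8 1]. Elementwise product with the kernel and sum: 5·-2 + 8·-1 + 1·-1.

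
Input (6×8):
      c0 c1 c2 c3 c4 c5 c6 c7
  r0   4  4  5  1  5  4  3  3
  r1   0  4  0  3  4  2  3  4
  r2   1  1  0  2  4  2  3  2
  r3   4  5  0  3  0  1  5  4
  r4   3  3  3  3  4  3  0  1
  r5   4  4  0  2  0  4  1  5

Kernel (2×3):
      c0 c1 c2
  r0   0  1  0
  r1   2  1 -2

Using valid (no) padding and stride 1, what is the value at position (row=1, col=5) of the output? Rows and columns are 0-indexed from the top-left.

The receptive field on the input at this output position is [2 3 4 / 2 3 2]. Elementwise product with the kernel and sum: 3·1 + 2·2 + 3·1 + 2·-2.

6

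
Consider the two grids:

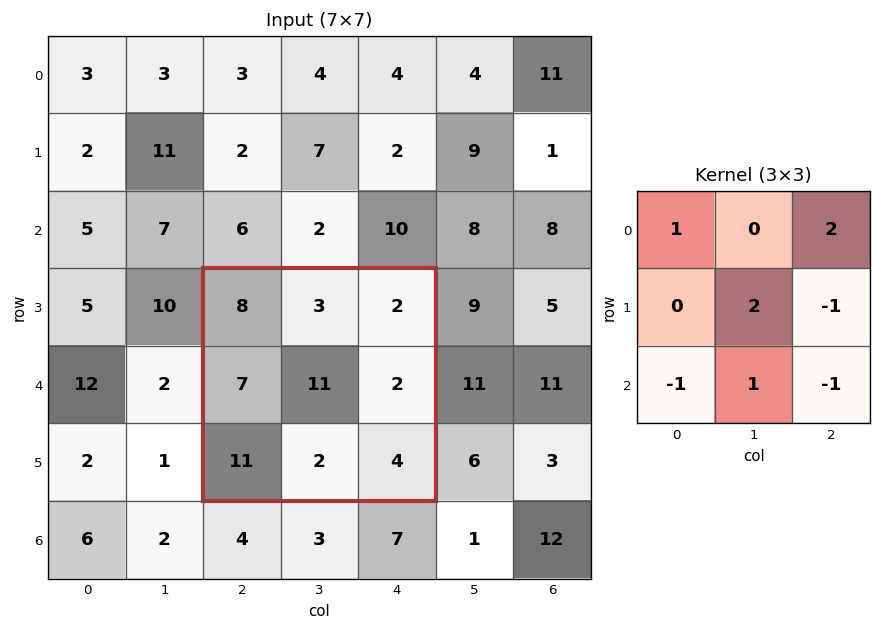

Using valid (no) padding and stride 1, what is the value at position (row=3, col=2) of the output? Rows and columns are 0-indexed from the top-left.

The receptive field on the input at this output position is [8 3 2 / 7 11 2 / 11 2 4]. Elementwise product with the kernel and sum: 8·1 + 2·2 + 11·2 + 2·-1 + 11·-1 + 2·1 + 4·-1.

19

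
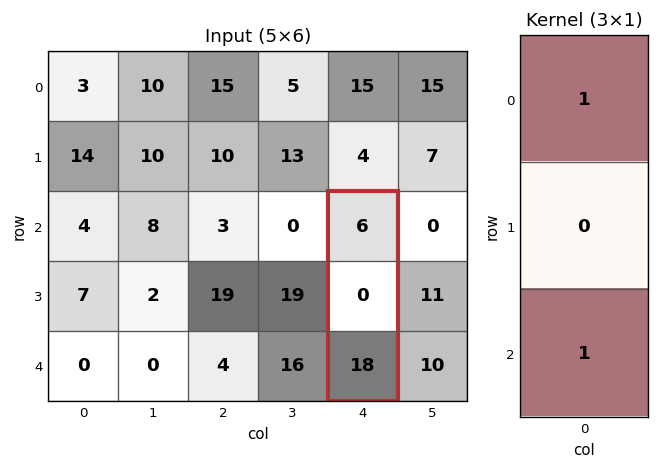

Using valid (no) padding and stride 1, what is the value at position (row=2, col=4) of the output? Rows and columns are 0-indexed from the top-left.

24

The receptive field on the input at this output position is [6 / 0 / 18]. Elementwise product with the kernel and sum: 6·1 + 18·1.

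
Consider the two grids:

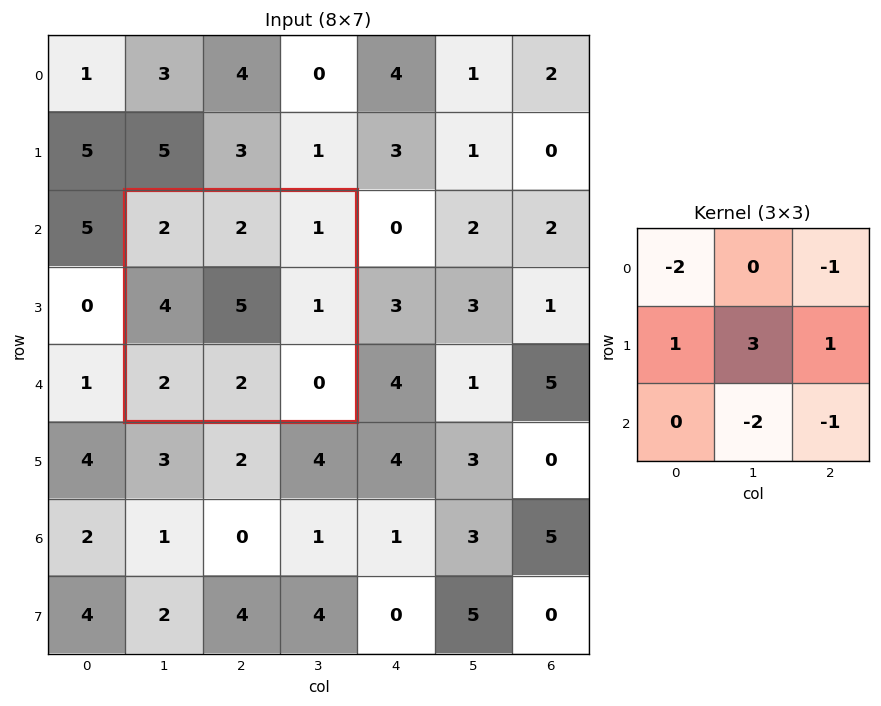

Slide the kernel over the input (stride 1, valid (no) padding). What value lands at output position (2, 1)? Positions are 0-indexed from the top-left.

The receptive field on the input at this output position is [2 2 1 / 4 5 1 / 2 2 0]. Elementwise product with the kernel and sum: 2·-2 + 1·-1 + 4·1 + 5·3 + 1·1 + 2·-2 + 0·-1.

11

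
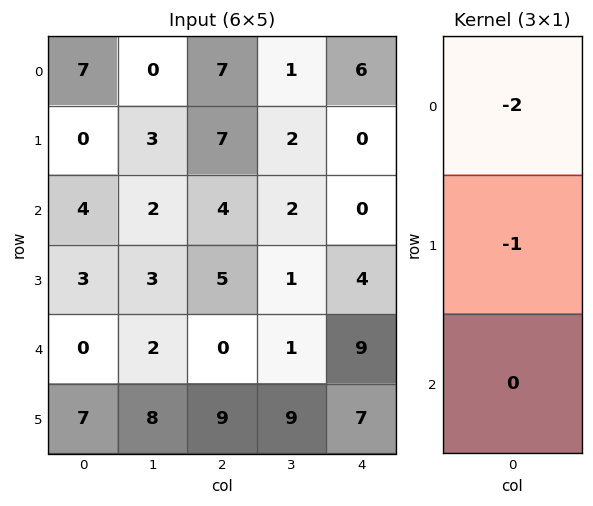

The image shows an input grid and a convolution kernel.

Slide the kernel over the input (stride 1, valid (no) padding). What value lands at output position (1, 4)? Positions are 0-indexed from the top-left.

The receptive field on the input at this output position is [0 / 0 / 4]. Elementwise product with the kernel and sum: 0·-2 + 0·-1.

0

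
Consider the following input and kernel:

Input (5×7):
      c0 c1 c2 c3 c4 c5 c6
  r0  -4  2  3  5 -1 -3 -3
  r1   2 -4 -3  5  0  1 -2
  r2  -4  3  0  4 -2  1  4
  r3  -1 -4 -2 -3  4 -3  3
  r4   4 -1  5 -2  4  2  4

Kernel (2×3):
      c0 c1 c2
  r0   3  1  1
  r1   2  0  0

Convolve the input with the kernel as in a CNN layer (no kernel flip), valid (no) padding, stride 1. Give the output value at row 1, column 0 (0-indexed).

-9

The receptive field on the input at this output position is [2 -4 -3 / -4 3 0]. Elementwise product with the kernel and sum: 2·3 + -4·1 + -3·1 + -4·2.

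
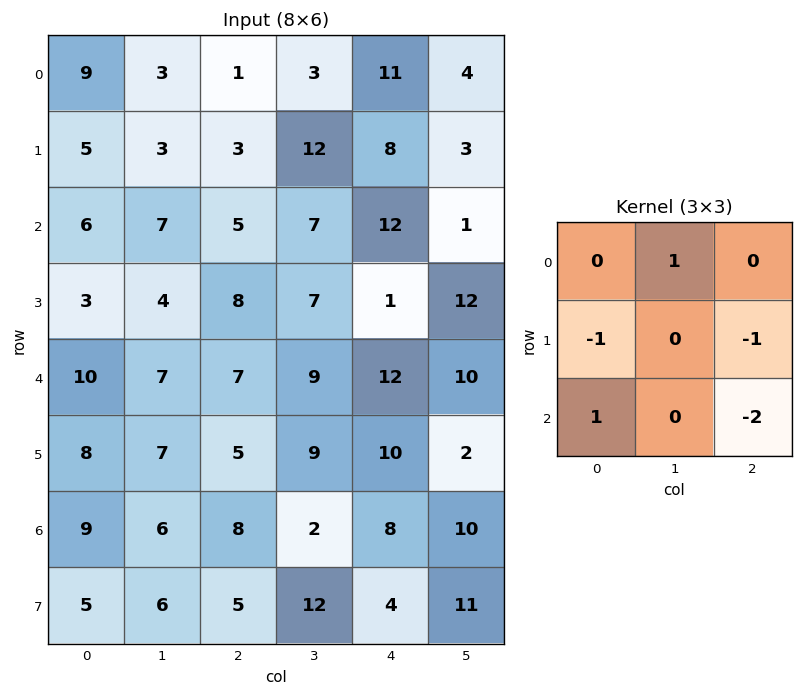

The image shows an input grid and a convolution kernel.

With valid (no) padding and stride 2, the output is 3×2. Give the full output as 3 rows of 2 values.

Output[0,0]: The receptive field on the input at this output position is [9 3 1 / 5 3 3 / 6 7 5]. Elementwise product with the kernel and sum: 3·1 + 5·-1 + 3·-1 + 6·1 + 5·-2.
Output[0,1]: The receptive field on the input at this output position is [1 3 11 / 3 12 8 / 5 7 12]. Elementwise product with the kernel and sum: 3·1 + 3·-1 + 8·-1 + 5·1 + 12·-2.

-9 -27
-8 -19
-13 -14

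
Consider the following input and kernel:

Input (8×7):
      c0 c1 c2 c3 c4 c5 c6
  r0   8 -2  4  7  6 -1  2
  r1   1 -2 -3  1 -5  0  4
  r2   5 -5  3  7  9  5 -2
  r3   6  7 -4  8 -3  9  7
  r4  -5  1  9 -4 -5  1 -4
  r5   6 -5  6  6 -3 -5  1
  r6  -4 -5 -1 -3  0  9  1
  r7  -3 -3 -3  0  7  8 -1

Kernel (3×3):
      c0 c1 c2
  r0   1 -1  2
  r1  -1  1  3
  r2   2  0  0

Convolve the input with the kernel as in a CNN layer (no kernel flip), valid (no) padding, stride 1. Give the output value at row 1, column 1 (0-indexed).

46

The receptive field on the input at this output position is [-2 -3 1 / -5 3 7 / 7 -4 8]. Elementwise product with the kernel and sum: -2·1 + -3·-1 + 1·2 + -5·-1 + 3·1 + 7·3 + 7·2.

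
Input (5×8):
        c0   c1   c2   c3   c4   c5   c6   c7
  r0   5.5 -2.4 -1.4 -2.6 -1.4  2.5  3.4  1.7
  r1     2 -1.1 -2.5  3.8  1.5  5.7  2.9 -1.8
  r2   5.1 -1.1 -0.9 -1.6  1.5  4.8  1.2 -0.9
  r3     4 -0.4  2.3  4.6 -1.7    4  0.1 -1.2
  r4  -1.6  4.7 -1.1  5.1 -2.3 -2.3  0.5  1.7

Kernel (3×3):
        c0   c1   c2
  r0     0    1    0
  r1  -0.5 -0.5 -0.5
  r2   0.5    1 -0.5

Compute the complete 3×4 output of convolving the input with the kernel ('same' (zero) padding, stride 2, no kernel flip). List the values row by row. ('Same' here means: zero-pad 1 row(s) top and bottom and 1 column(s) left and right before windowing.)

1 -1.75 1.3 2.85
4.2 -0.9 -2.25 3.05
2.45 -2.05 -1.95 0.15

Output[0,0]: The receptive field on the zero-padded input at this output position is [0 0 0 / 0 5.5 -2.4 / 0 2 -1.1]. Elementwise product with the kernel and sum: 0·1 + 0·-0.5 + 5.5·-0.5 + -2.4·-0.5 + 0·0.5 + 2·1 + -1.1·-0.5.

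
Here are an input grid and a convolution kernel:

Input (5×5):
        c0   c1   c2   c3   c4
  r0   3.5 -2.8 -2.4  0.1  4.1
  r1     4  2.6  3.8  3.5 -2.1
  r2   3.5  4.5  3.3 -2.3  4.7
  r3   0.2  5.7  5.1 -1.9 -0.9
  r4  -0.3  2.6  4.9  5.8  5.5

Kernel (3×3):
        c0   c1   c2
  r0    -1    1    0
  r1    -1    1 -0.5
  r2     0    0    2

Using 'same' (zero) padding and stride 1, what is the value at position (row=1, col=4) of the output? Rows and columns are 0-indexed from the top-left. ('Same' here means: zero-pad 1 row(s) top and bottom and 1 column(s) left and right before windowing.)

The receptive field on the zero-padded input at this output position is [0.1 4.1 0 / 3.5 -2.1 0 / -2.3 4.7 0]. Elementwise product with the kernel and sum: 0.1·-1 + 4.1·1 + 3.5·-1 + -2.1·1 + 0·-0.5 + 0·2.

-1.6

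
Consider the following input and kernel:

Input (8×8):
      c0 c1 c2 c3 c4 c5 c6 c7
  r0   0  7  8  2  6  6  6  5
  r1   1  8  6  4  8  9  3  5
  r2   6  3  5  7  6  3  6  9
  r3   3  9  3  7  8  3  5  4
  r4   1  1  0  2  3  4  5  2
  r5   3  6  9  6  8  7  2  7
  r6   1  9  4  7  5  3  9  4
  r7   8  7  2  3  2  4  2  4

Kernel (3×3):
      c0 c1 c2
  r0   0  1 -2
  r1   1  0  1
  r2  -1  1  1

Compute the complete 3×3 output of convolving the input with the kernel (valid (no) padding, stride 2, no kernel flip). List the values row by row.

0 12 8
-1 11 10
25 21 11

Output[0,0]: The receptive field on the input at this output position is [0 7 8 / 1 8 6 / 6 3 5]. Elementwise product with the kernel and sum: 7·1 + 8·-2 + 1·1 + 6·1 + 6·-1 + 3·1 + 5·1.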